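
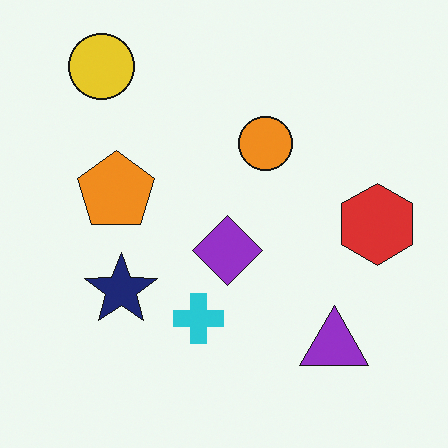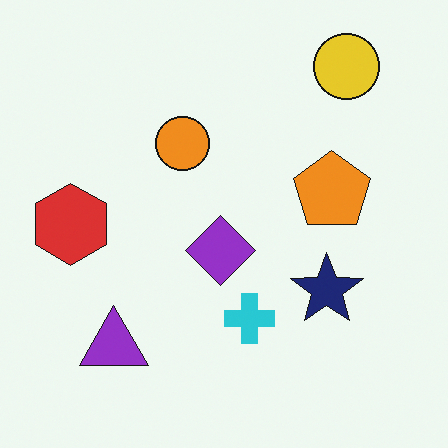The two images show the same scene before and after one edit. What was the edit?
The second image is the first flipped horizontally (left ↔ right).

The red hexagon is in the right of the first image and the left of the second — shapes on opposite sides of the vertical midline have swapped in a mirror flip.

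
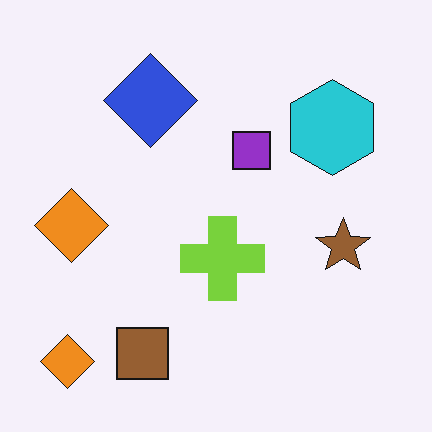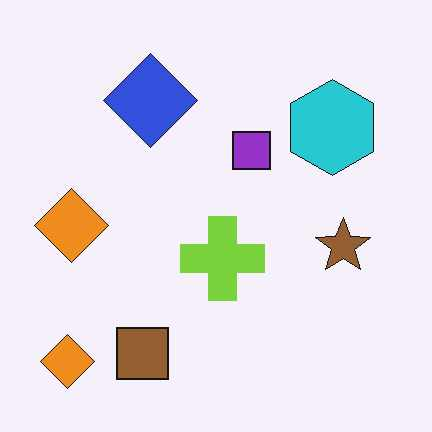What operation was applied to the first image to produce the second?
JPEG-compressed with visible artifacts.

Blocky 8×8 compression artifacts appear around shape edges and the flat background shows ringing — characteristic JPEG degradation.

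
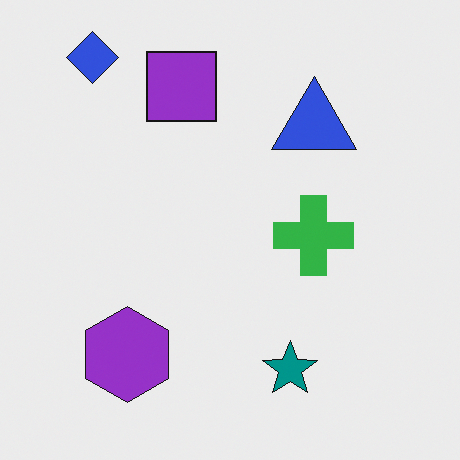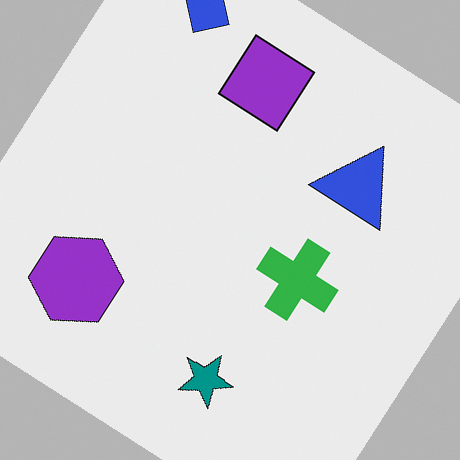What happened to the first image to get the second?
The second image is the first rotated clockwise by a large amount — several tens of degrees.

Every shape is tilted by the same angle and the image corners show triangular fill wedges — a whole-image rotation by a non-right angle.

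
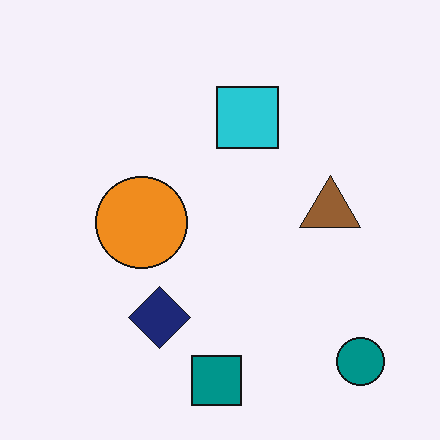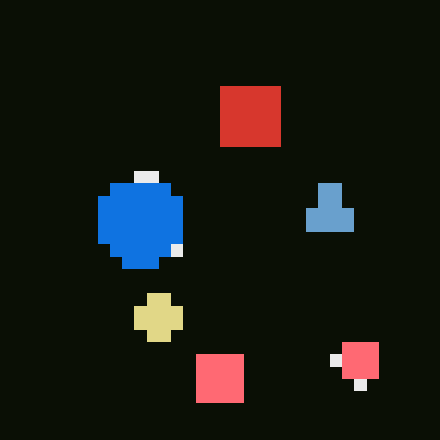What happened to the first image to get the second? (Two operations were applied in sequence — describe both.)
This is the original image coarsely pixelated, then color-inverted (negative).

Shapes are reduced to large square blocks; fine edges and outlines are lost — a downscale-then-upscale (mosaic) effect. The light background has become dark and every shape's color is its complement — a photographic negative.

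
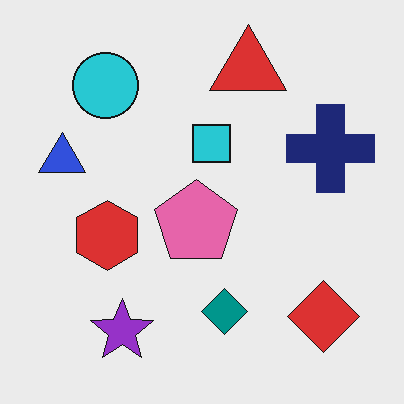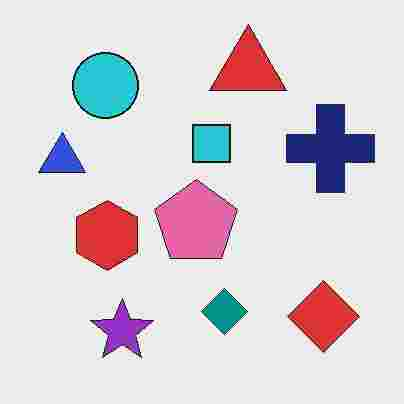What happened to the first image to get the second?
This is the original image degraded with heavy JPEG compression.

Blocky 8×8 compression artifacts appear around shape edges and the flat background shows ringing — characteristic JPEG degradation.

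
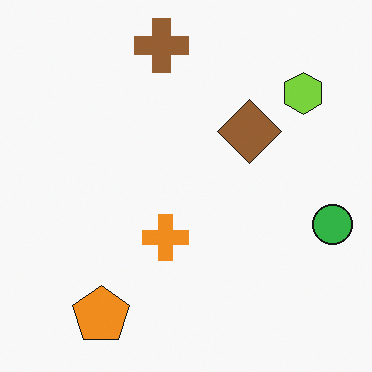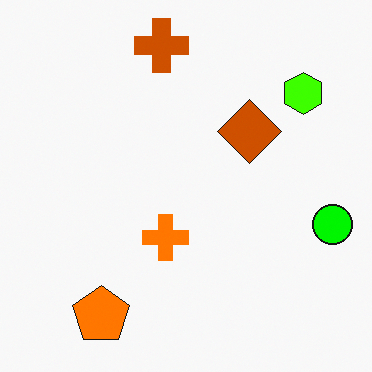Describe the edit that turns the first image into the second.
The second image is the first heavily oversaturated.

All colors are more vivid — a global saturation change.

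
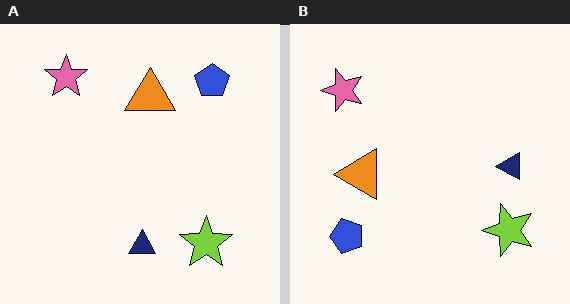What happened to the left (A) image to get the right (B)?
Transposed (reflected across the top-left ↔ bottom-right diagonal).

Shapes have swapped their row and column positions — what was in the top-right is now in the bottom-left — a diagonal reflection.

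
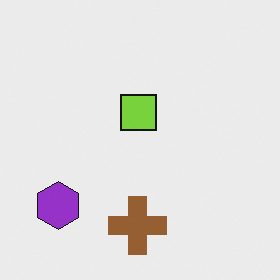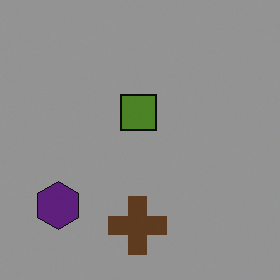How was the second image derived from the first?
It was noticeably darkened.

Every pixel — background and shapes alike — is uniformly darkened.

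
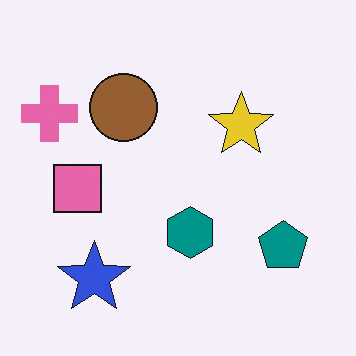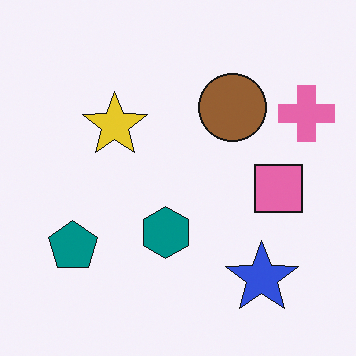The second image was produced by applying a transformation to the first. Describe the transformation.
It was flipped horizontally (left ↔ right).

The pink cross is in the top-left of the first image and the top-right of the second — shapes on opposite sides of the vertical midline have swapped in a mirror flip.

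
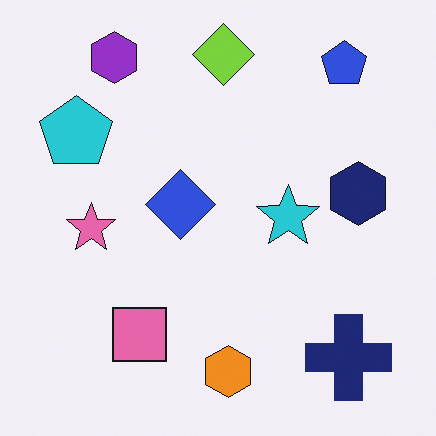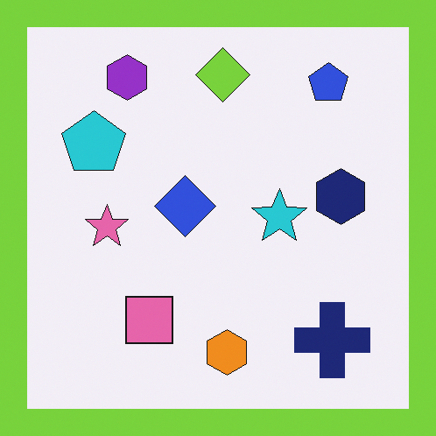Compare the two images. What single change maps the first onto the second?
The image was framed with a lime border.

A solid lime frame runs around the edge of the second image, with the content slightly shrunk inside it.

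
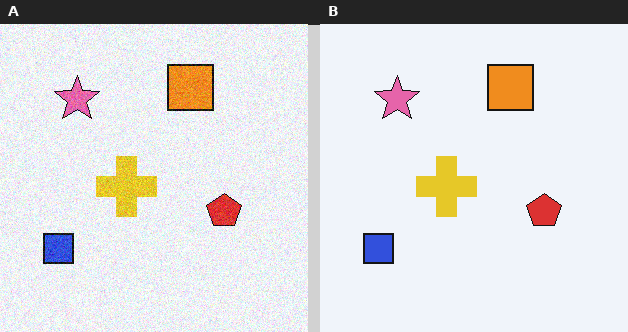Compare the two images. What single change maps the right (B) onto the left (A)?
The transformation is: degraded with visible gaussian noise.

Random speckle covers the whole image, including the flat background.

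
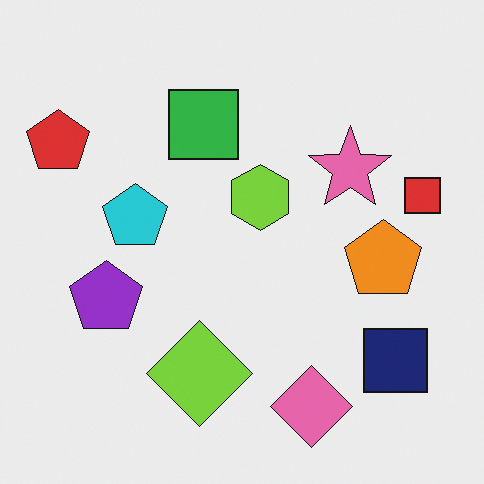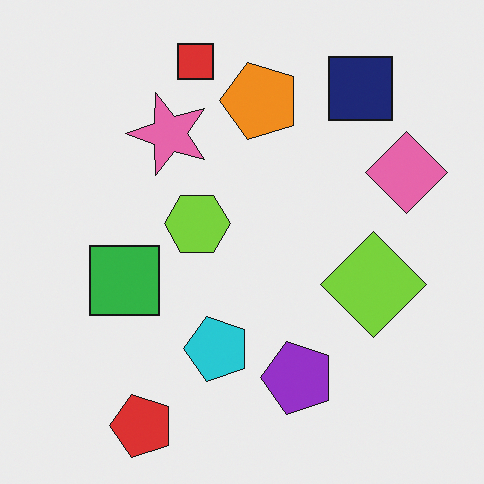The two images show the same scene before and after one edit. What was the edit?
It was rotated 90° counter-clockwise.

The red pentagon sits in the top-left of the first image and the bottom-left of the second — consistent with a whole-image 90° counter-clockwise rotation.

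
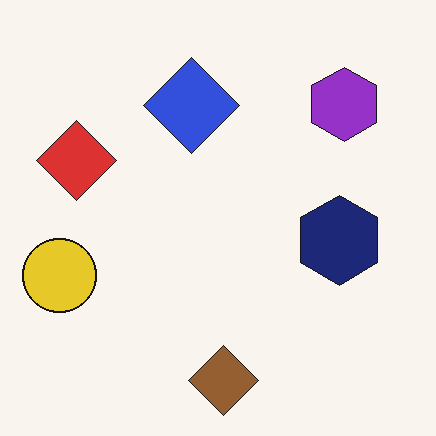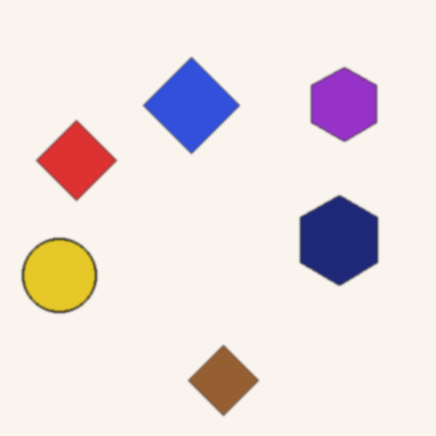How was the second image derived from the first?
The transformation is: lightly blurred.

Shape edges and outlines are uniformly softened across the whole image.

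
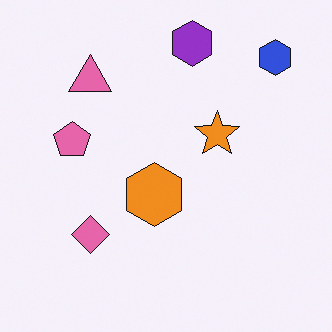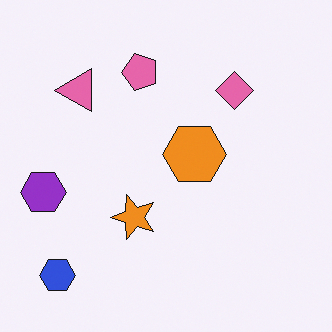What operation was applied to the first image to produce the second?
This is the original image transposed (reflected across the top-left ↔ bottom-right diagonal).

Shapes have swapped their row and column positions — what was in the top-right is now in the bottom-left — a diagonal reflection.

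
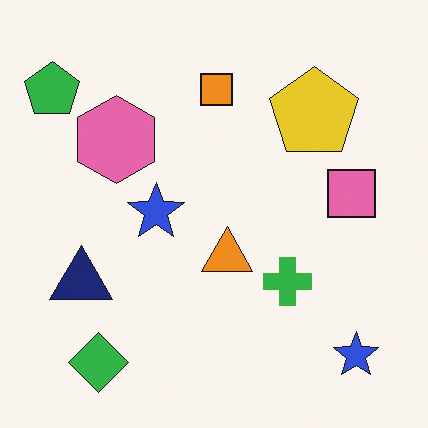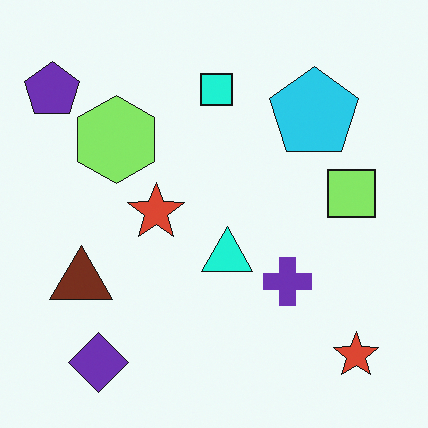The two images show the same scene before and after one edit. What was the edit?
The image was hue-shifted through roughly a third of the color wheel.

Every shape's color has rotated by the same amount around the hue wheel — a uniform hue shift.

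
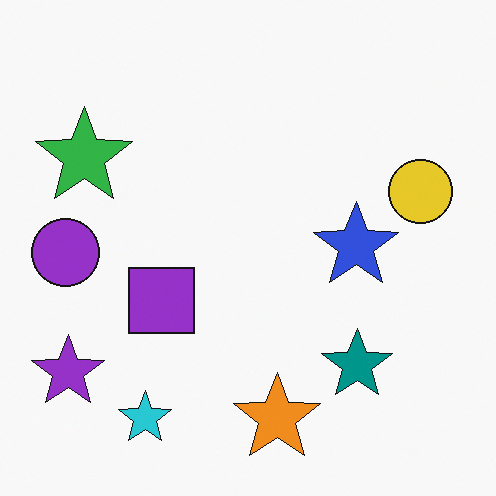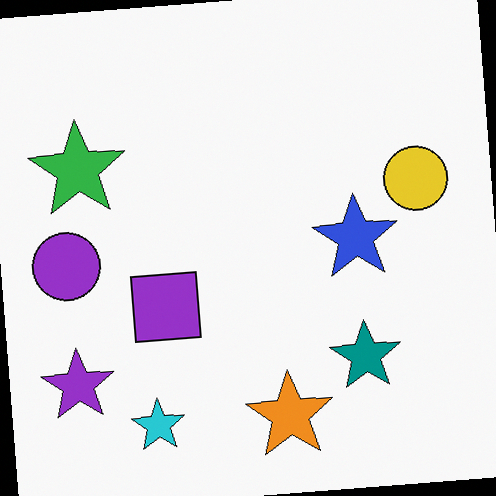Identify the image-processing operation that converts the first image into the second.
Rotated counter-clockwise by a slight angle.

Every shape is tilted by the same angle and the image corners show triangular fill wedges — a whole-image rotation by a non-right angle.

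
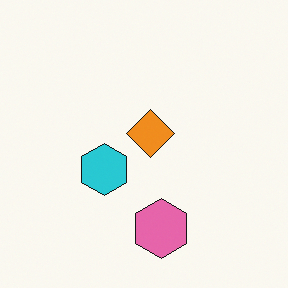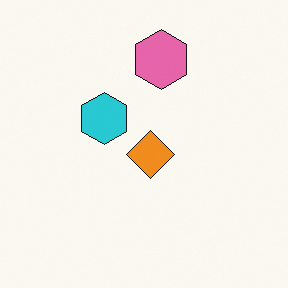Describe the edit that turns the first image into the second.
This is the original image flipped vertically (top ↔ bottom).

The pink hexagon is in the bottom of the first image and the top of the second — shapes on opposite sides of the horizontal midline have swapped in a mirror flip.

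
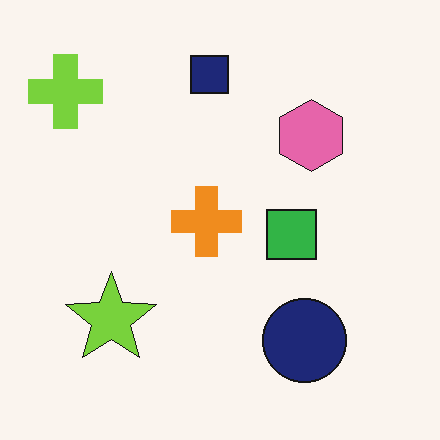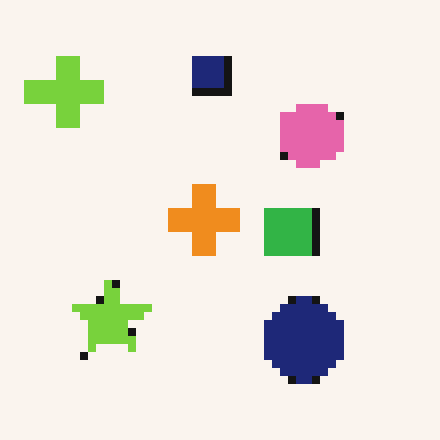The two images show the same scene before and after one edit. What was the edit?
The second image is the first moderately pixelated.

Shapes are reduced to large square blocks; fine edges and outlines are lost — a downscale-then-upscale (mosaic) effect.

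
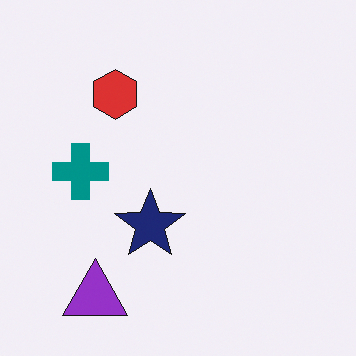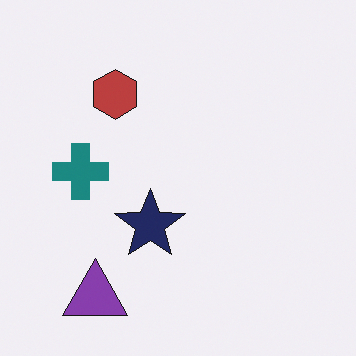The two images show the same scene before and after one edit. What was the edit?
Slightly desaturated.

All colors are more muted and greyish — a global saturation change.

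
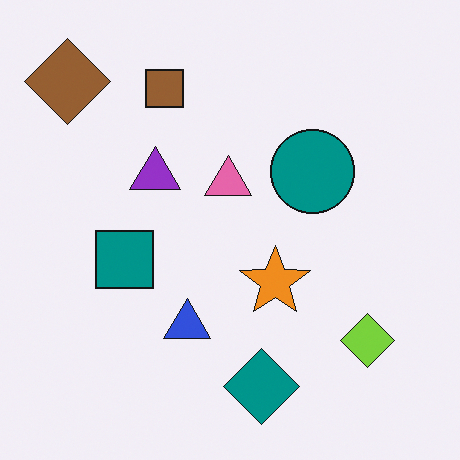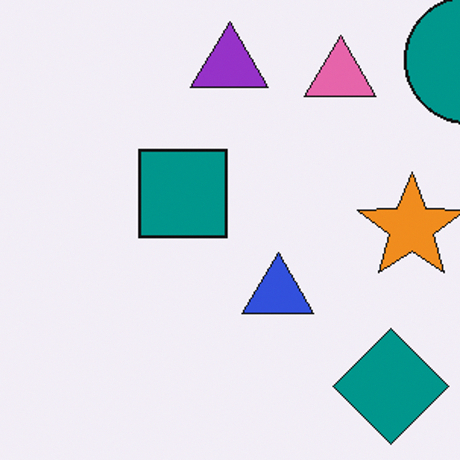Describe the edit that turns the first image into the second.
The image was cropped to a modestly smaller region and rescaled.

The visible shapes are larger and the field of view is narrower; shapes near the original edges may be partly or wholly outside the frame — a crop-and-rescale.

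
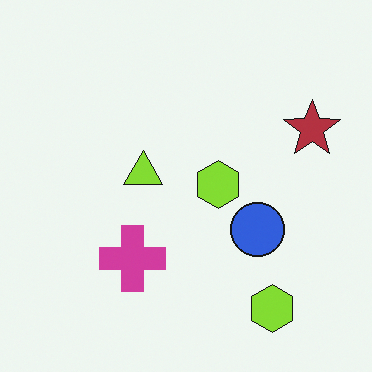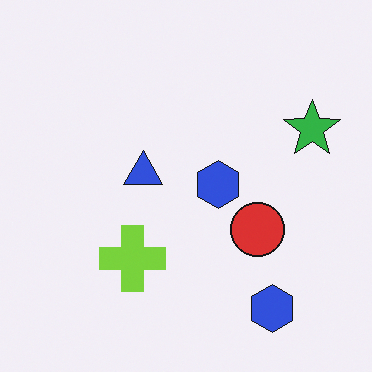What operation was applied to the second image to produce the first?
It was hue-shifted by a large amount.

Every shape's color has rotated by the same amount around the hue wheel — a uniform hue shift.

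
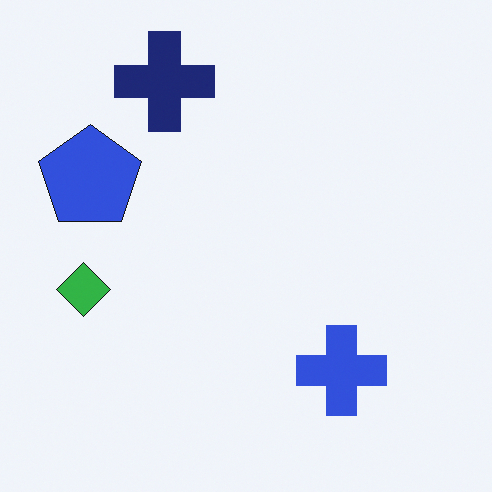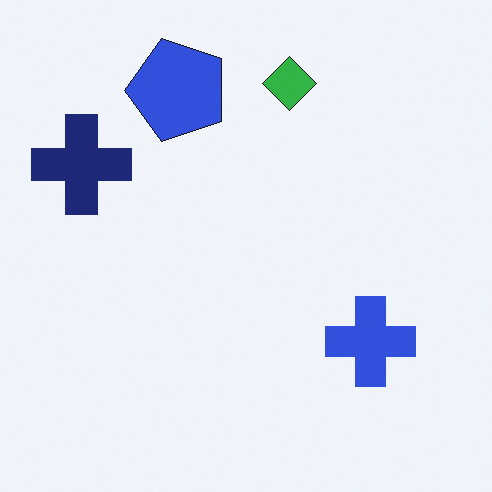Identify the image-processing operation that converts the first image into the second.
Transposed (reflected across the top-left ↔ bottom-right diagonal).

Shapes have swapped their row and column positions — what was in the top-right is now in the bottom-left — a diagonal reflection.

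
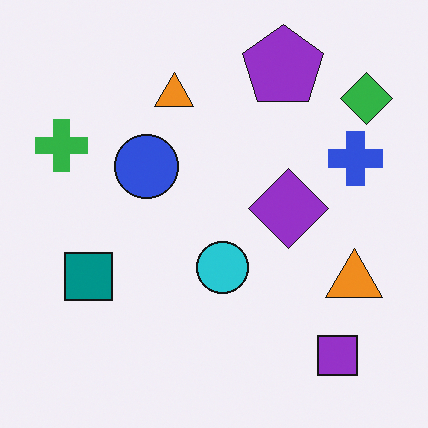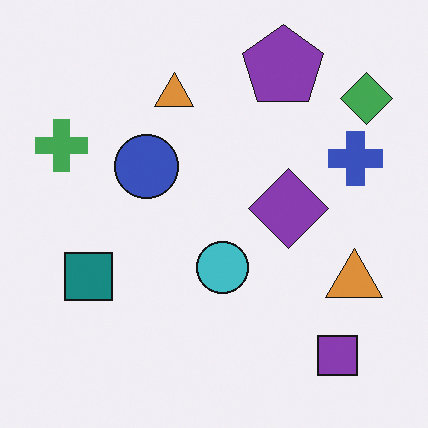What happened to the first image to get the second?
Slightly desaturated.

All colors are more muted and greyish — a global saturation change.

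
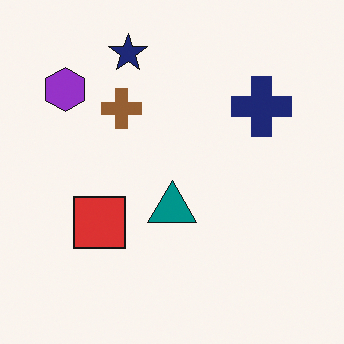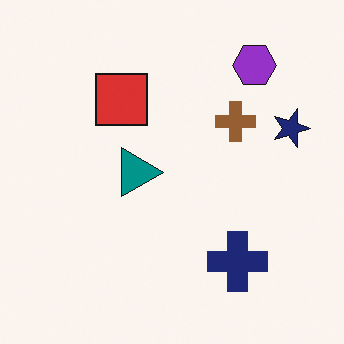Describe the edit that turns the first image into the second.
It was rotated 90° clockwise.

The purple hexagon sits in the top-left of the first image and the top-right of the second — consistent with a whole-image 90° clockwise rotation.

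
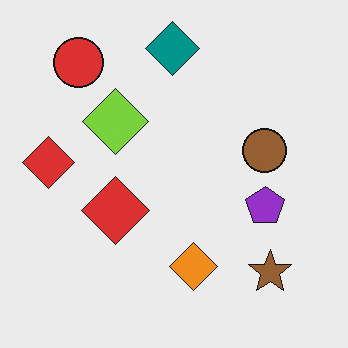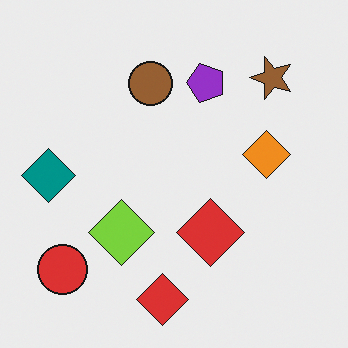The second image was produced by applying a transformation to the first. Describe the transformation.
The image was rotated 90° counter-clockwise.

The red circle sits in the top-left of the first image and the bottom-left of the second — consistent with a whole-image 90° counter-clockwise rotation.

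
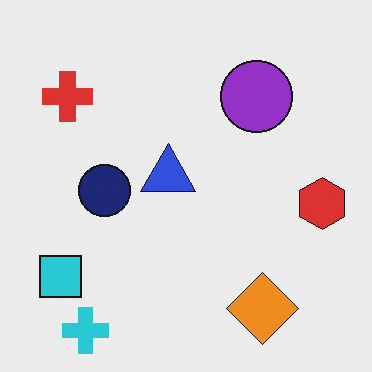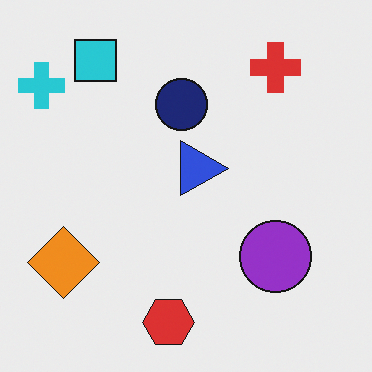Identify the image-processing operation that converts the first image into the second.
The second image is the first rotated 90° clockwise.

The cyan cross sits in the bottom-left of the first image and the top-left of the second — consistent with a whole-image 90° clockwise rotation.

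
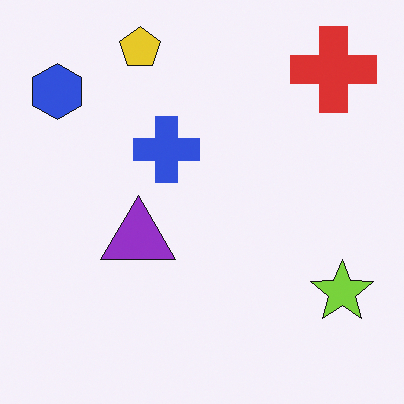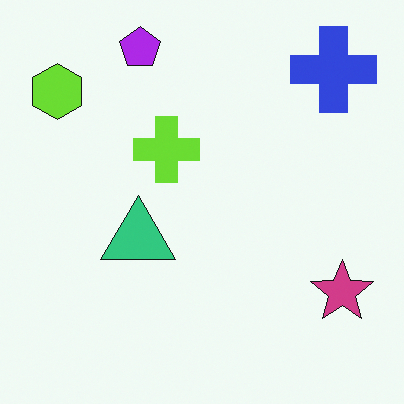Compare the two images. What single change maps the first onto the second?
Hue-shifted by a large amount.

Every shape's color has rotated by the same amount around the hue wheel — a uniform hue shift.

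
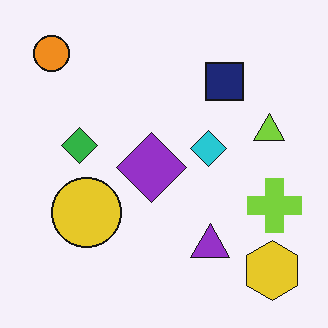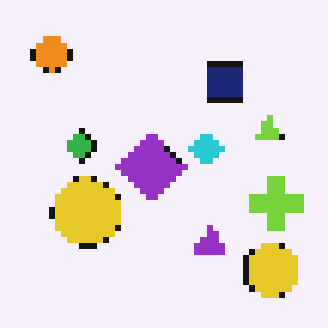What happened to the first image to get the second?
The second image is the first pixelated into visible square blocks.

Shapes are reduced to large square blocks; fine edges and outlines are lost — a downscale-then-upscale (mosaic) effect.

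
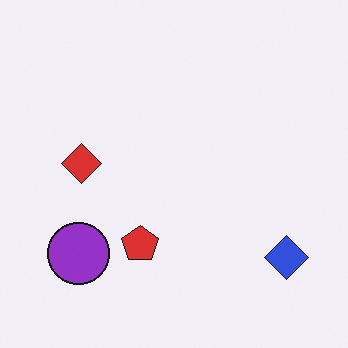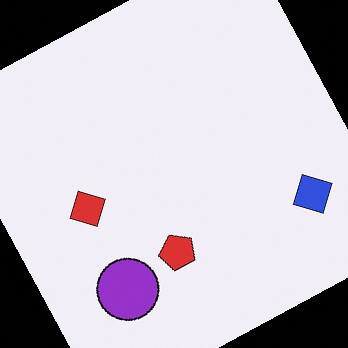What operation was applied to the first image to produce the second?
The transformation is: rotated counter-clockwise by a moderate amount.

Every shape is tilted by the same angle and the image corners show triangular fill wedges — a whole-image rotation by a non-right angle.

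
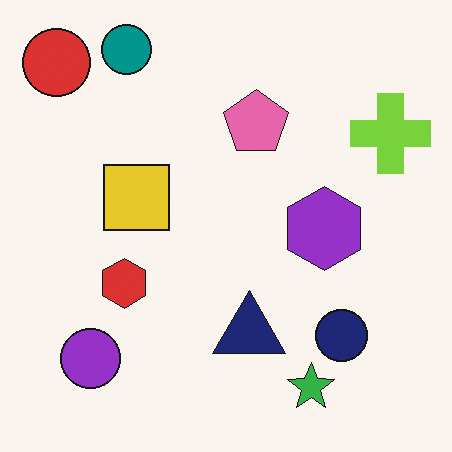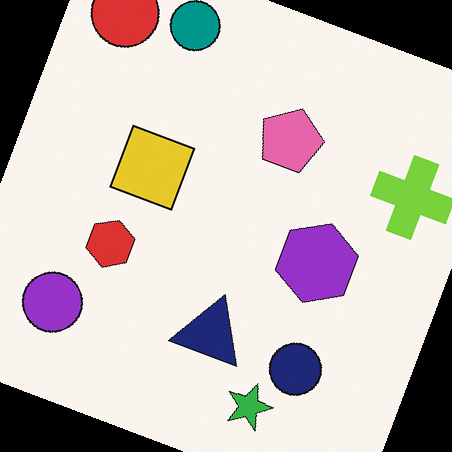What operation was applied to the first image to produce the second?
Rotated clockwise by a moderate amount.

Every shape is tilted by the same angle and the image corners show triangular fill wedges — a whole-image rotation by a non-right angle.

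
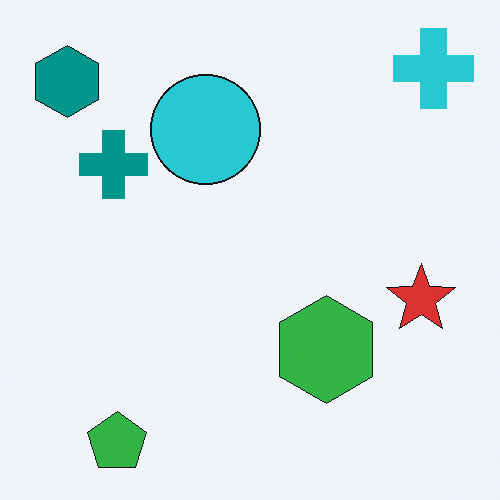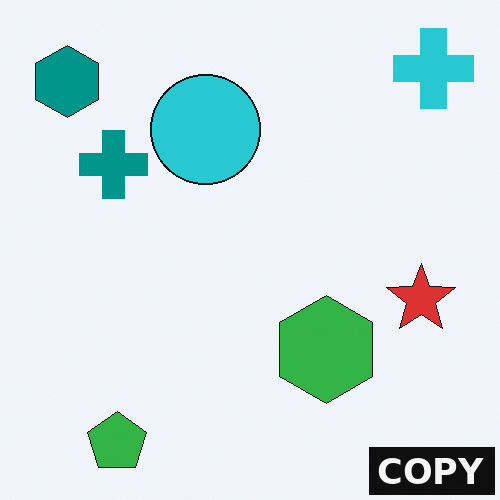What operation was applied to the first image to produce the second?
The transformation is: watermarked with the text "COPY" in the lower-right corner.

A dark label reading "COPY" appears in the lower-right corner.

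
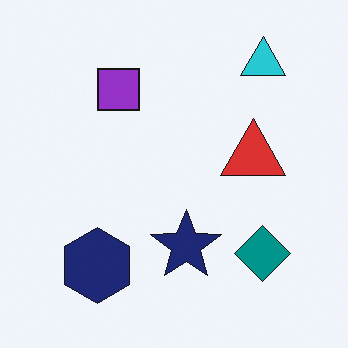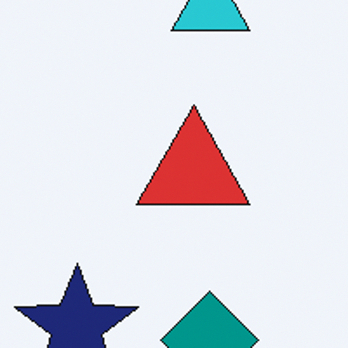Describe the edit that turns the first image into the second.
The second image is the first cropped to a noticeably smaller region and rescaled.

The visible shapes are larger and the field of view is narrower; shapes near the original edges may be partly or wholly outside the frame — a crop-and-rescale.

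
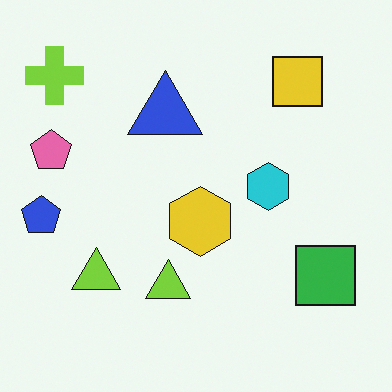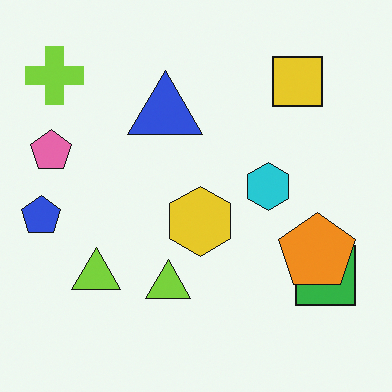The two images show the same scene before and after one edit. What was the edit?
The image was overlaid with an additional orange pentagon.

An orange pentagon appears in the second image that is absent from the first.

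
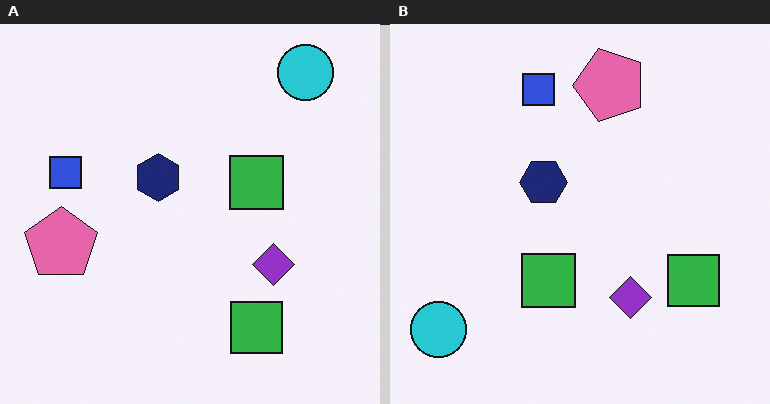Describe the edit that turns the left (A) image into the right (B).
The transformation is: transposed (reflected across the top-left ↔ bottom-right diagonal).

Shapes have swapped their row and column positions — what was in the top-right is now in the bottom-left — a diagonal reflection.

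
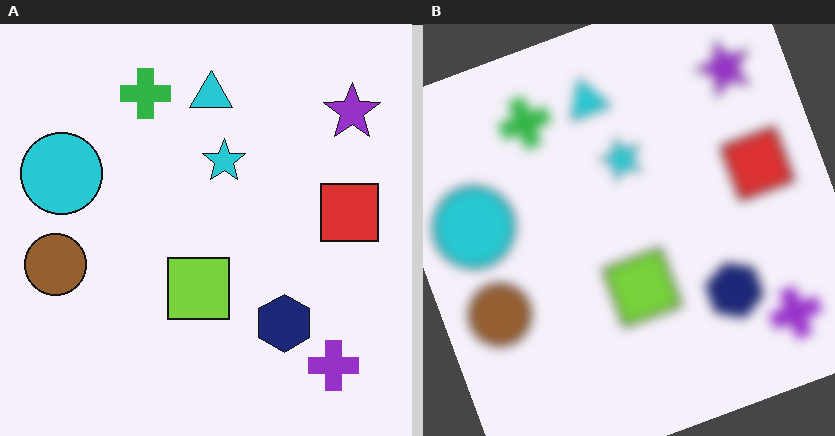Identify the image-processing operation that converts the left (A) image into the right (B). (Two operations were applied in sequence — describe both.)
Heavily blurred, then rotated counter-clockwise by a moderate amount.

Shape edges and outlines are uniformly softened across the whole image. Every shape is tilted by the same angle and the image corners show triangular fill wedges — a whole-image rotation by a non-right angle.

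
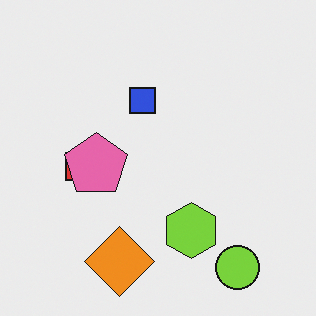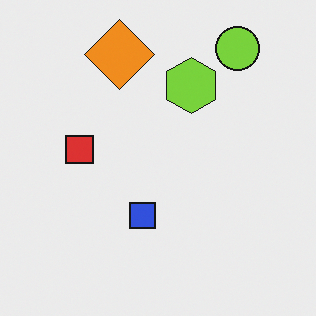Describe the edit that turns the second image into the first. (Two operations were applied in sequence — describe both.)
The transformation is: flipped vertically (top ↔ bottom), then overlaid with an additional pink pentagon.

The lime circle is in the top-right of the second image and the bottom-right of the first — shapes on opposite sides of the horizontal midline have swapped in a mirror flip. A pink pentagon appears in the first image that is absent from the second.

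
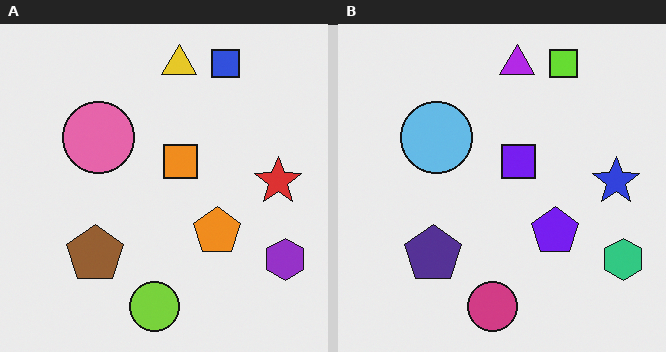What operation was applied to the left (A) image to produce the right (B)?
The transformation is: hue-shifted through roughly half the color wheel.

Every shape's color has rotated by the same amount around the hue wheel — a uniform hue shift.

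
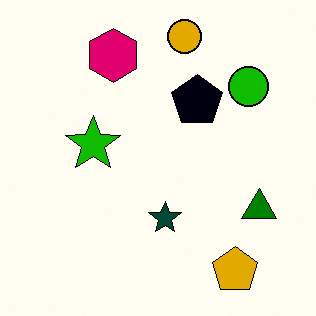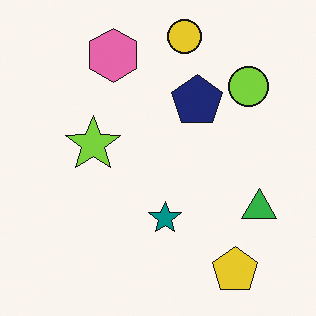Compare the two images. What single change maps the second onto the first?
Boosted in contrast.

Tones are pushed away from mid-grey across the whole image — a global contrast change.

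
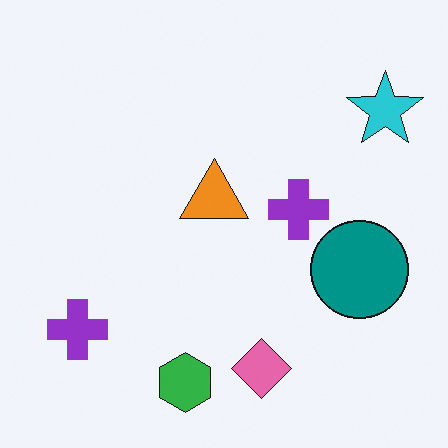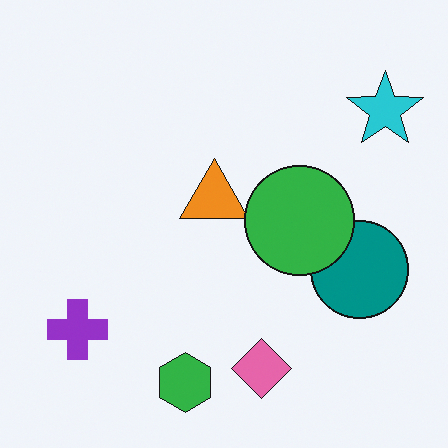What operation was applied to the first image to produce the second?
This is the original image overlaid with an additional green circle.

A green circle appears in the second image that is absent from the first.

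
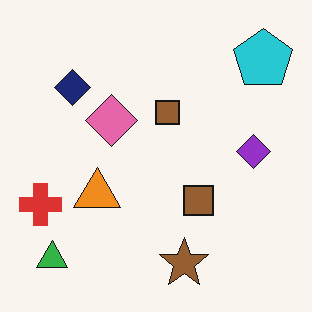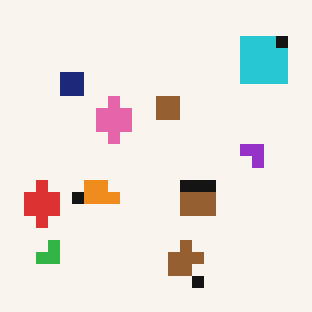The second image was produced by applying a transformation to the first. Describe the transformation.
It was heavily pixelated into large blocks.

Shapes are reduced to large square blocks; fine edges and outlines are lost — a downscale-then-upscale (mosaic) effect.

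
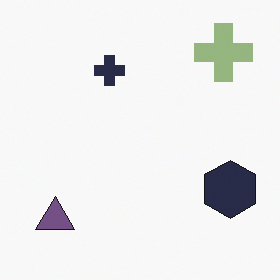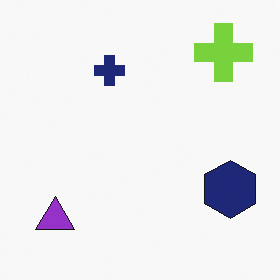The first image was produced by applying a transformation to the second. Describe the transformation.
The transformation is: heavily desaturated.

All colors are more muted and greyish — a global saturation change.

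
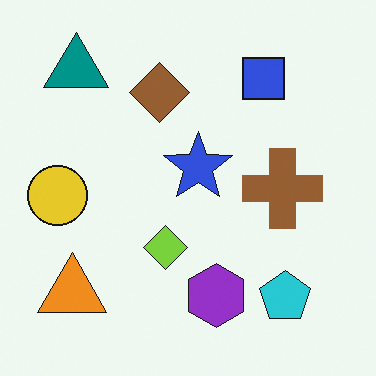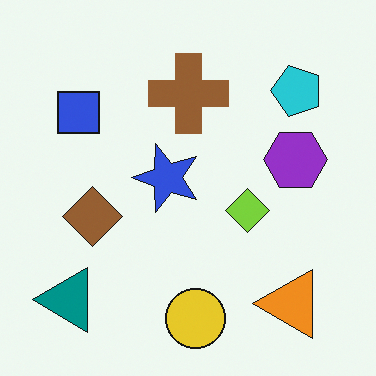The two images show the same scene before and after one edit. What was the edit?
The image was rotated 90° counter-clockwise.

The teal triangle sits in the top-left of the first image and the bottom-left of the second — consistent with a whole-image 90° counter-clockwise rotation.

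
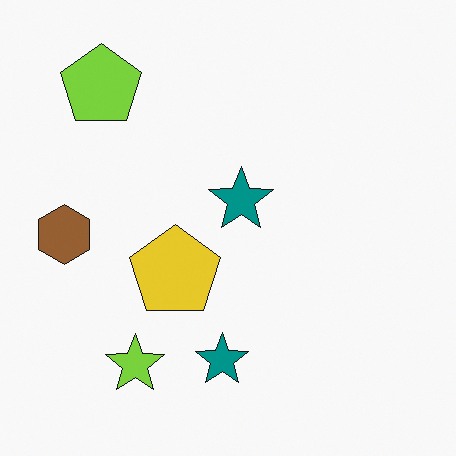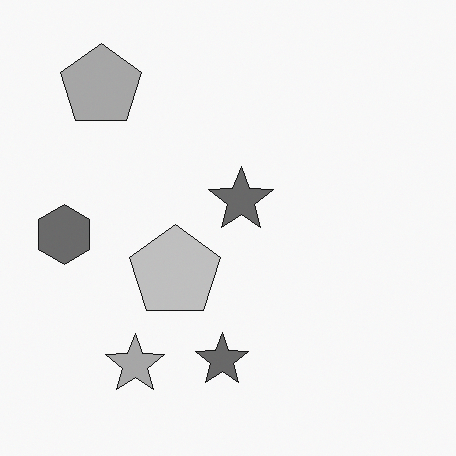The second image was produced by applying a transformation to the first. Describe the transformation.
This is the original image converted to grayscale.

All color is removed — every shape is now a shade of grey.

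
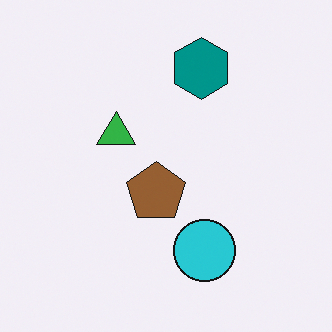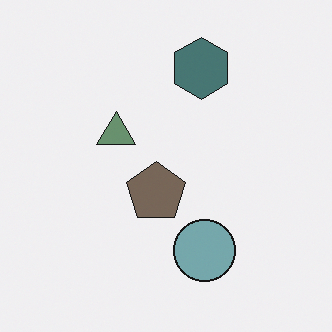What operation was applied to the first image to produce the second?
Made much more muted (saturation change).

All colors are more muted and greyish — a global saturation change.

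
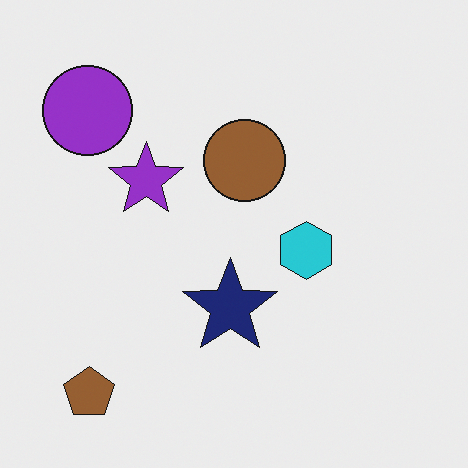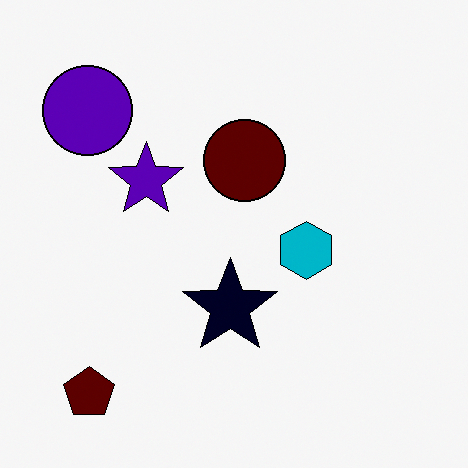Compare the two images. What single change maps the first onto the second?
The transformation is: given much higher contrast.

Tones are pushed away from mid-grey across the whole image — a global contrast change.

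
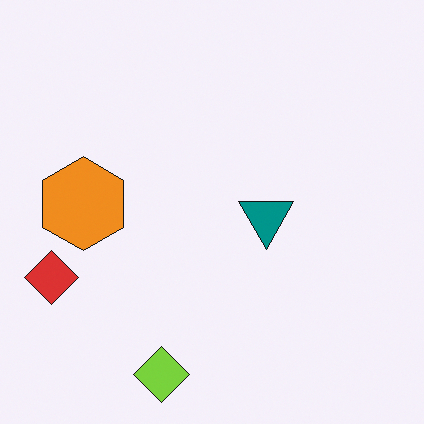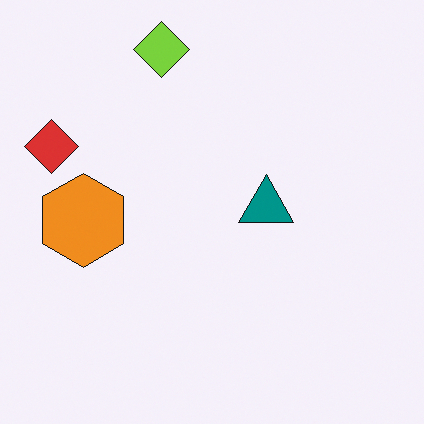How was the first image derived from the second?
The image was flipped vertically (top ↔ bottom).

The lime diamond is in the top of the second image and the bottom of the first — shapes on opposite sides of the horizontal midline have swapped in a mirror flip.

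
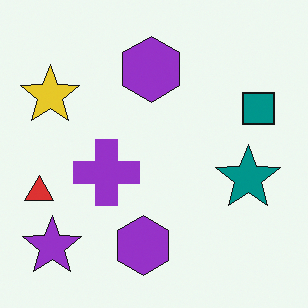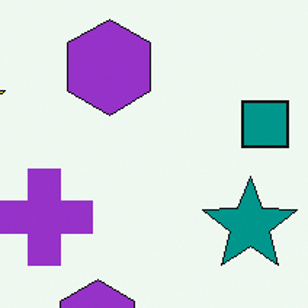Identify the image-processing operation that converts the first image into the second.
The image was cropped to a modestly smaller region and rescaled.

The visible shapes are larger and the field of view is narrower; shapes near the original edges may be partly or wholly outside the frame — a crop-and-rescale.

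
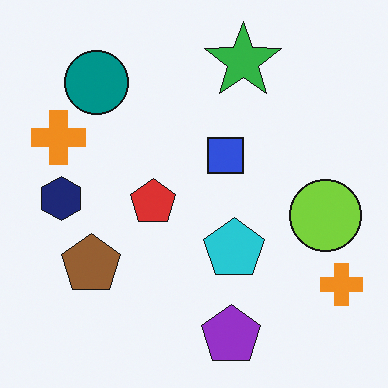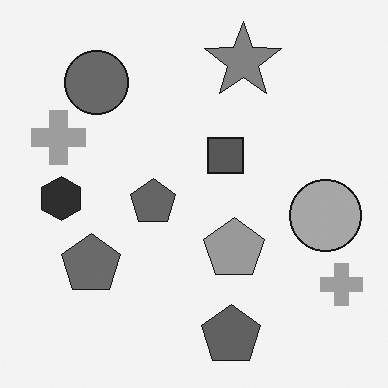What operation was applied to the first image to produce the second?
Converted to grayscale.

All color is removed — every shape is now a shade of grey.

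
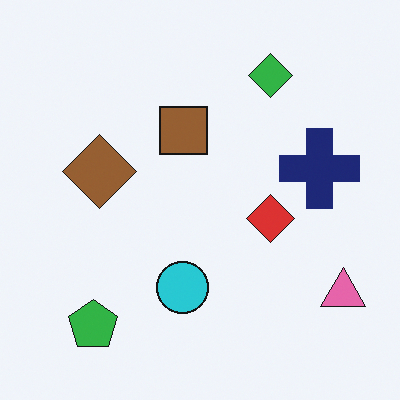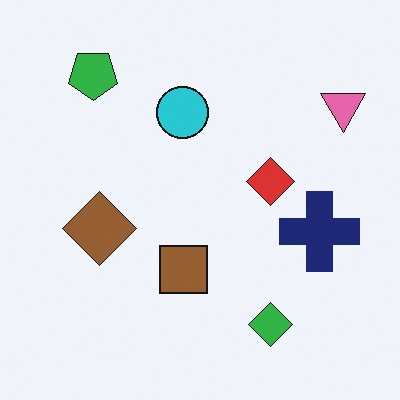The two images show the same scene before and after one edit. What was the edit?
Flipped vertically (top ↔ bottom).

The green pentagon is in the bottom-left of the first image and the top-left of the second — shapes on opposite sides of the horizontal midline have swapped in a mirror flip.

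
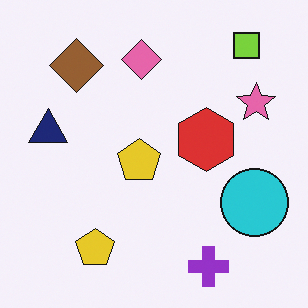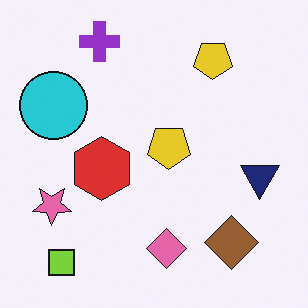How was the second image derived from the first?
It was rotated 180°.

The lime square sits in the top-right of the first image and the bottom-left of the second — consistent with a whole-image 180° rotation.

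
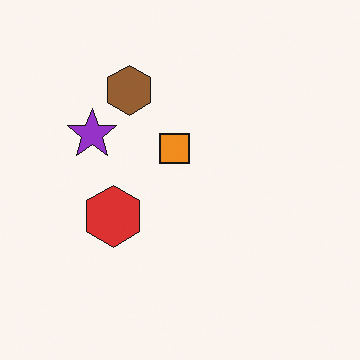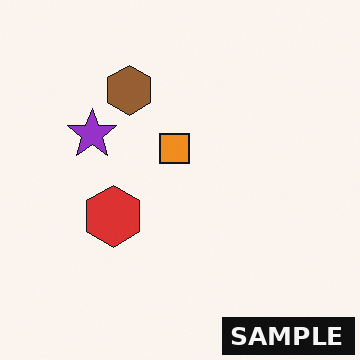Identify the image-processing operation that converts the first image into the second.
The second image is the first watermarked with the text "SAMPLE" in the lower-right corner.

A dark label reading "SAMPLE" appears in the lower-right corner.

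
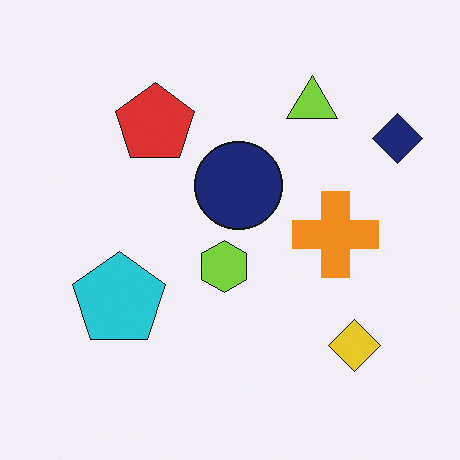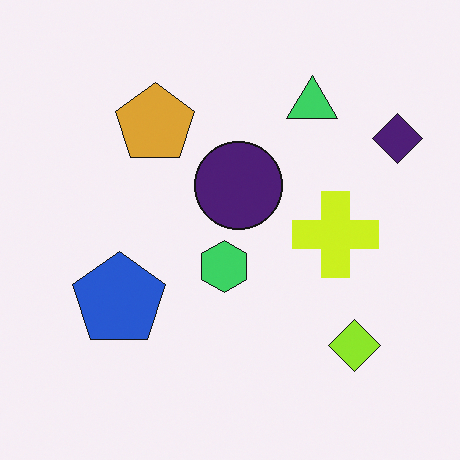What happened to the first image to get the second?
Hue-shifted slightly.

Every shape's color has rotated by the same amount around the hue wheel — a uniform hue shift.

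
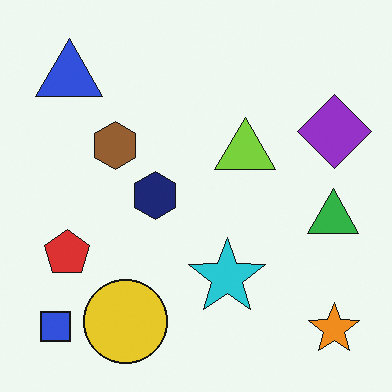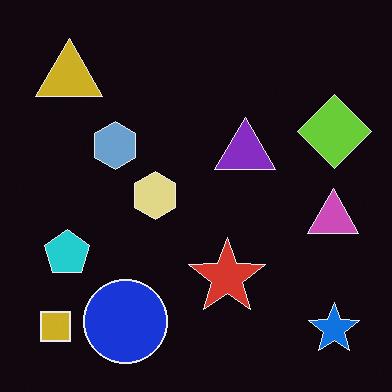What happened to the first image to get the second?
The second image is the first color-inverted (negative).

The light background has become dark and every shape's color is its complement — a photographic negative.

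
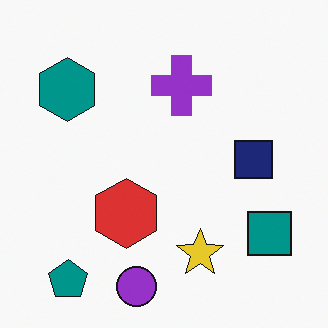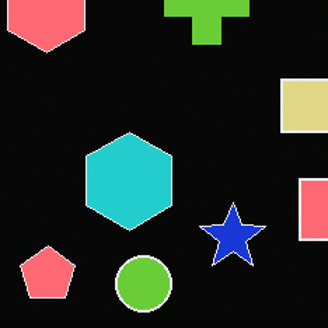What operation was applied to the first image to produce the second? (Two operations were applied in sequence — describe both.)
The second image is the first cropped to a modestly smaller region and rescaled, then color-inverted (negative).

The visible shapes are larger and the field of view is narrower; shapes near the original edges may be partly or wholly outside the frame — a crop-and-rescale. The light background has become dark and every shape's color is its complement — a photographic negative.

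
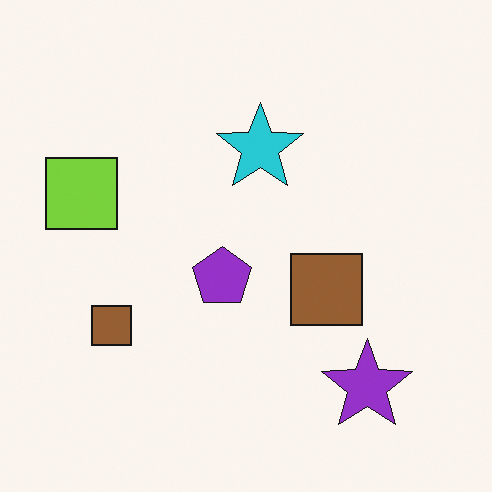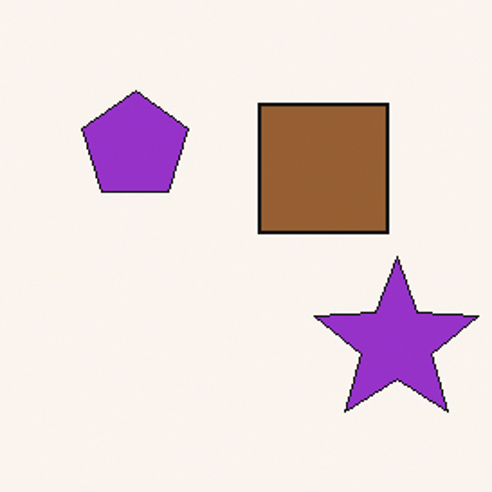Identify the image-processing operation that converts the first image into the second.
This is the original image cropped tightly and scaled back up.

The visible shapes are larger and the field of view is narrower; shapes near the original edges may be partly or wholly outside the frame — a crop-and-rescale.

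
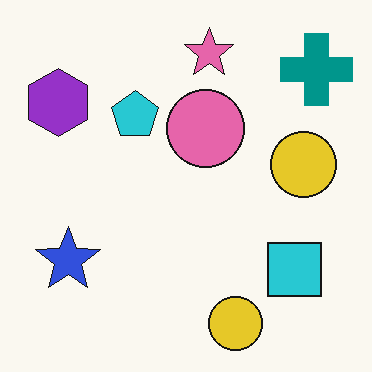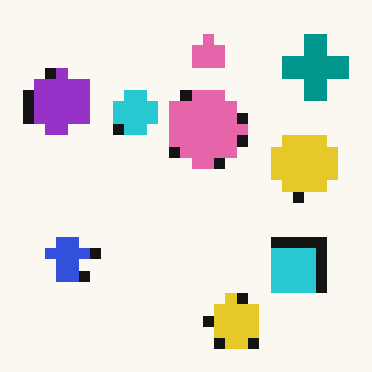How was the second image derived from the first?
Heavily pixelated into large blocks.

Shapes are reduced to large square blocks; fine edges and outlines are lost — a downscale-then-upscale (mosaic) effect.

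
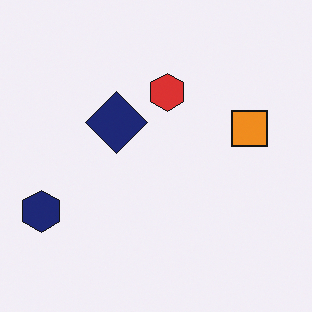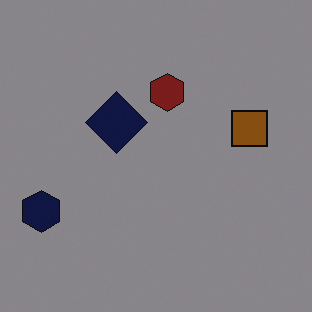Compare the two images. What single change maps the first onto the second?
The second image is the first substantially darkened.

Every pixel — background and shapes alike — is uniformly darkened.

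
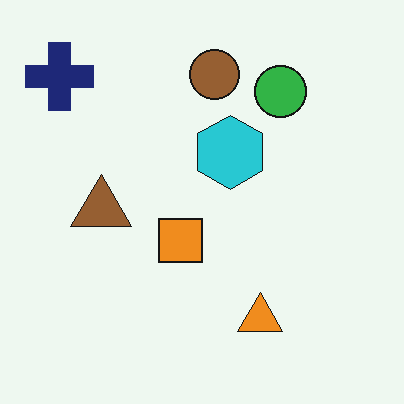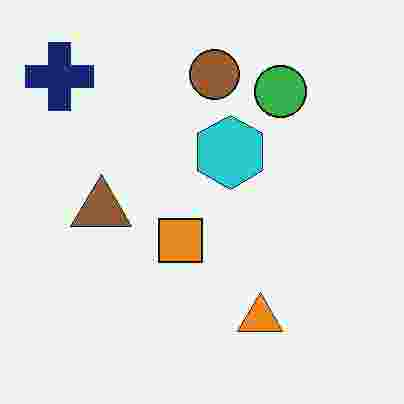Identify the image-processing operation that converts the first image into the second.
The image was degraded with heavy JPEG compression.

Blocky 8×8 compression artifacts appear around shape edges and the flat background shows ringing — characteristic JPEG degradation.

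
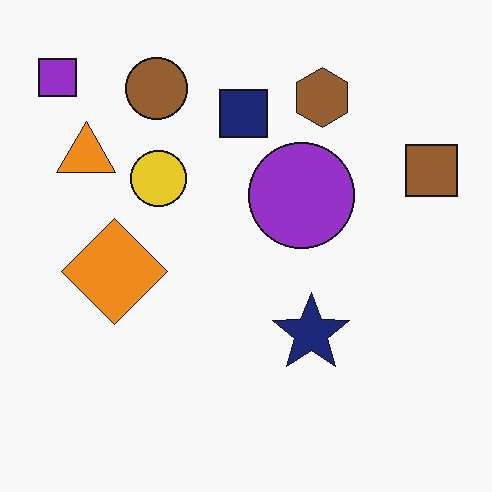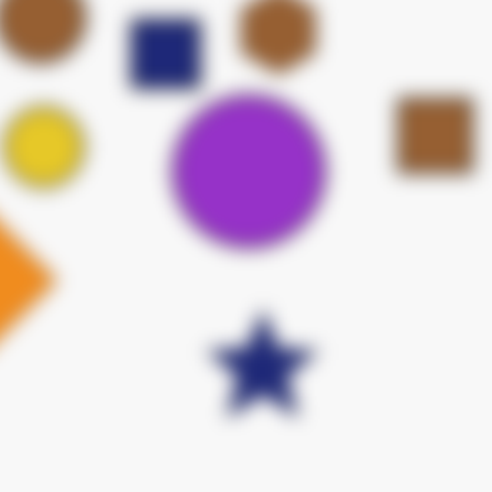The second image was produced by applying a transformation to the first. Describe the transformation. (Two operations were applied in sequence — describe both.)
The transformation is: heavily blurred, then cropped slightly and scaled back up.

Shape edges and outlines are uniformly softened across the whole image. The visible shapes are larger and the field of view is narrower; shapes near the original edges may be partly or wholly outside the frame — a crop-and-rescale.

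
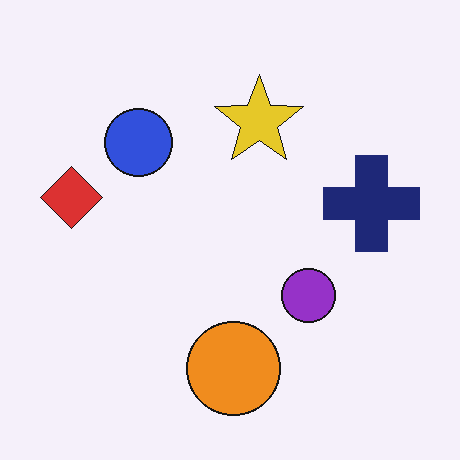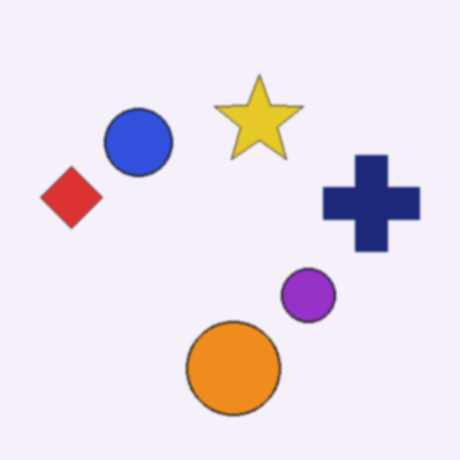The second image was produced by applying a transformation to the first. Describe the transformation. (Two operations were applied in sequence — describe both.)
The second image is the first slightly softened, then given moderate JPEG compression.

Shape edges and outlines are uniformly softened across the whole image. Blocky 8×8 compression artifacts appear around shape edges and the flat background shows ringing — characteristic JPEG degradation.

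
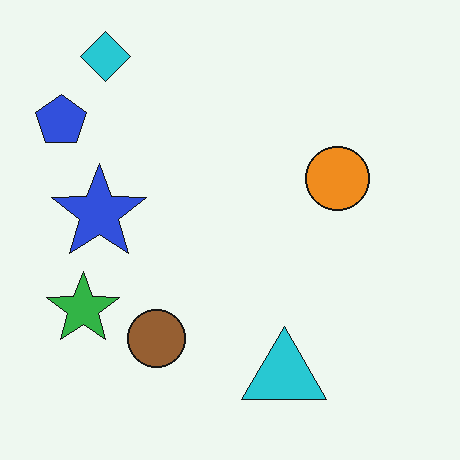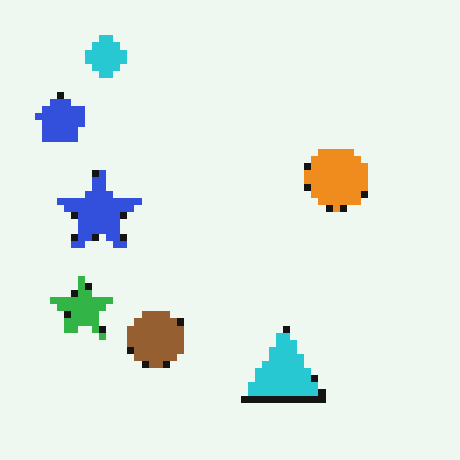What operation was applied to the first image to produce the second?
The image was pixelated into visible square blocks.

Shapes are reduced to large square blocks; fine edges and outlines are lost — a downscale-then-upscale (mosaic) effect.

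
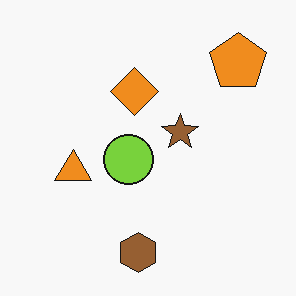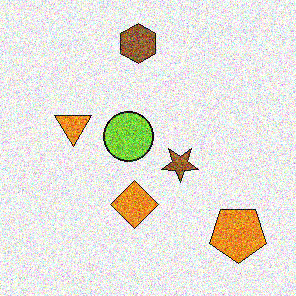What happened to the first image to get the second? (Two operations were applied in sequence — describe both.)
The second image is the first degraded with a thick layer of grain, then flipped vertically (top ↔ bottom).

Random speckle covers the whole image, including the flat background. The brown hexagon is in the bottom of the first image and the top of the second — shapes on opposite sides of the horizontal midline have swapped in a mirror flip.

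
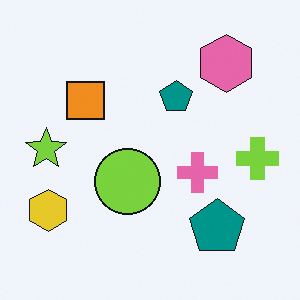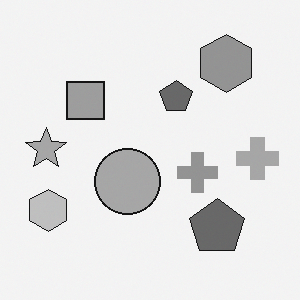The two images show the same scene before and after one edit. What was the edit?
This is the original image converted to grayscale.

All color is removed — every shape is now a shade of grey.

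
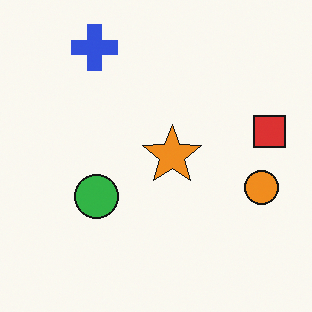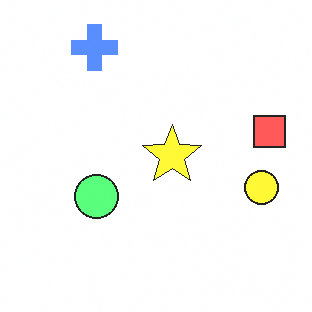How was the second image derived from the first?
Brightened a lot.

Every pixel — background and shapes alike — is uniformly brightened.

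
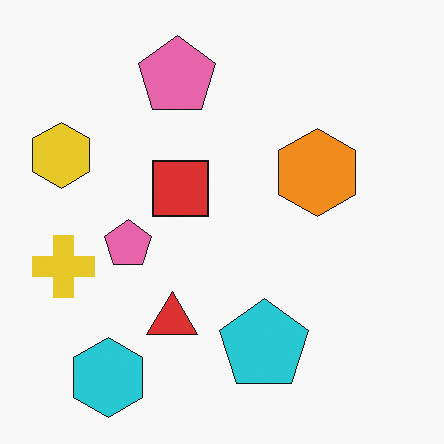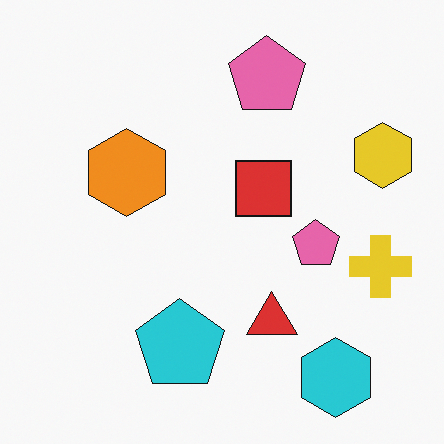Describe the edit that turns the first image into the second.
The second image is the first flipped horizontally (left ↔ right).

The yellow hexagon is in the left of the first image and the right of the second — shapes on opposite sides of the vertical midline have swapped in a mirror flip.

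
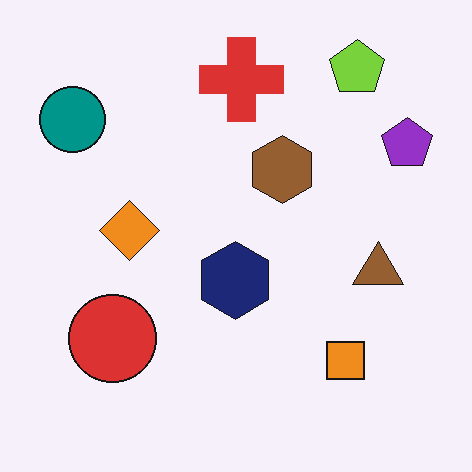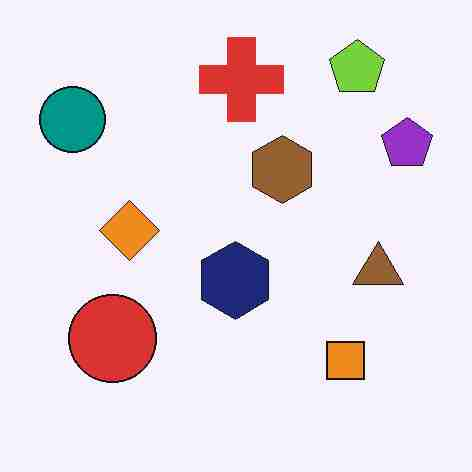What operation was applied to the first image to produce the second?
The second image is the first degraded with heavy JPEG compression.

Blocky 8×8 compression artifacts appear around shape edges and the flat background shows ringing — characteristic JPEG degradation.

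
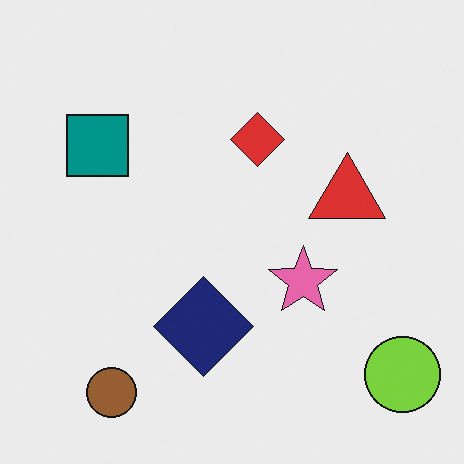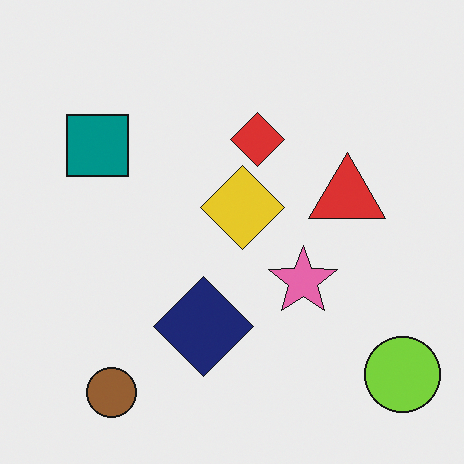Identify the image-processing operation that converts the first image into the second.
The image was overlaid with an additional yellow diamond.

A yellow diamond appears in the second image that is absent from the first.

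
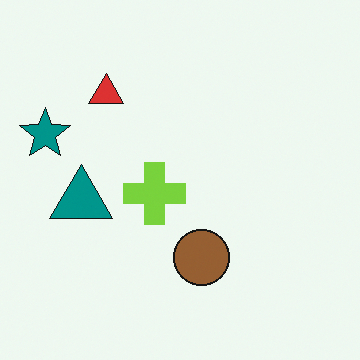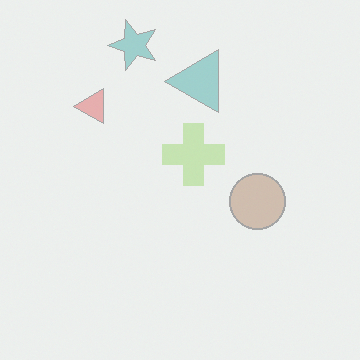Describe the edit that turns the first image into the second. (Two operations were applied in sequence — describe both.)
The second image is the first given much lower contrast, then transposed (reflected across the top-left ↔ bottom-right diagonal).

Tones are pushed toward mid-grey across the whole image — a global contrast change. Shapes have swapped their row and column positions — what was in the top-right is now in the bottom-left — a diagonal reflection.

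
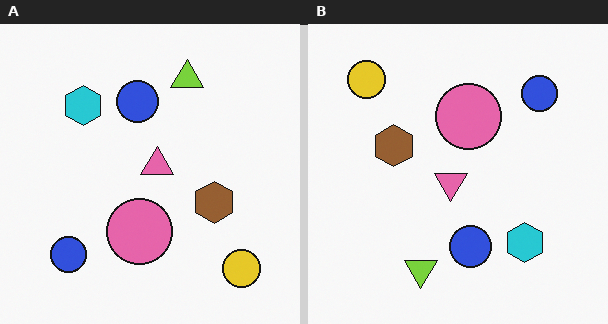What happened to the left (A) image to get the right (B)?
It was rotated 180°.

The yellow circle sits in the bottom-right of the left (A) image and the top-left of the right (B) — consistent with a whole-image 180° rotation.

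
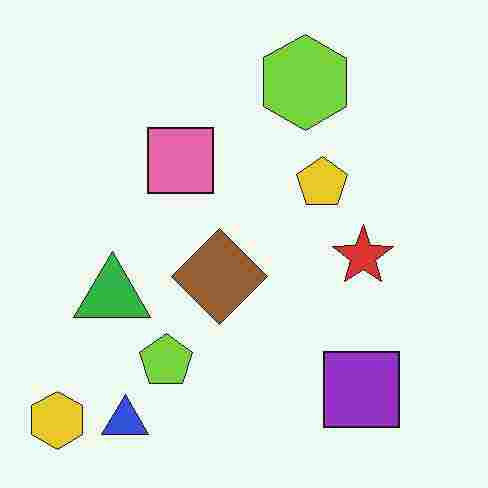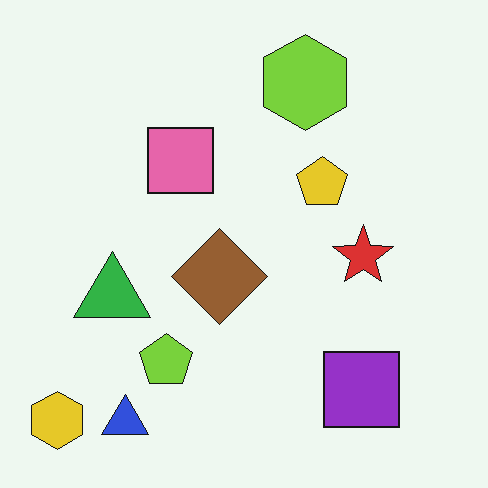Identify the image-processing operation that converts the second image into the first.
The image was heavily JPEG-compressed with obvious blocking artifacts.

Blocky 8×8 compression artifacts appear around shape edges and the flat background shows ringing — characteristic JPEG degradation.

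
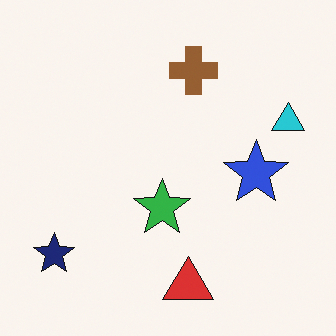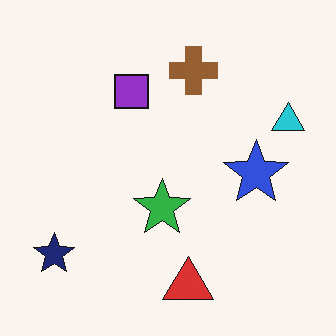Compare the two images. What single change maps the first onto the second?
This is the original image overlaid with an additional purple square.

A purple square appears in the second image that is absent from the first.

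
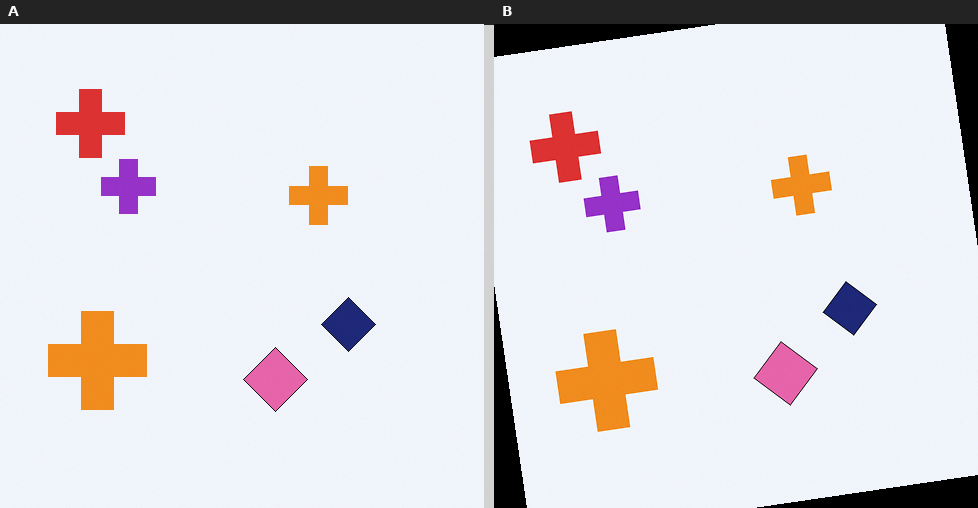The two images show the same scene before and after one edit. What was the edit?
The image was rotated counter-clockwise by a few degrees.

Every shape is tilted by the same angle and the image corners show triangular fill wedges — a whole-image rotation by a non-right angle.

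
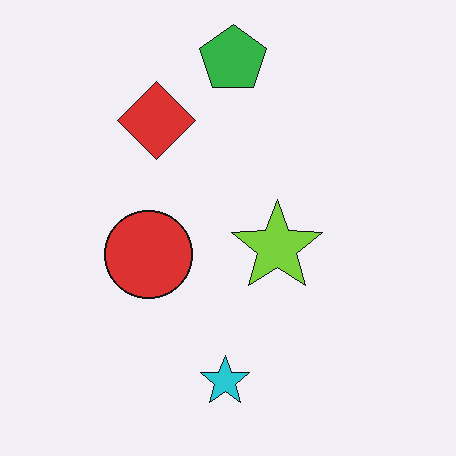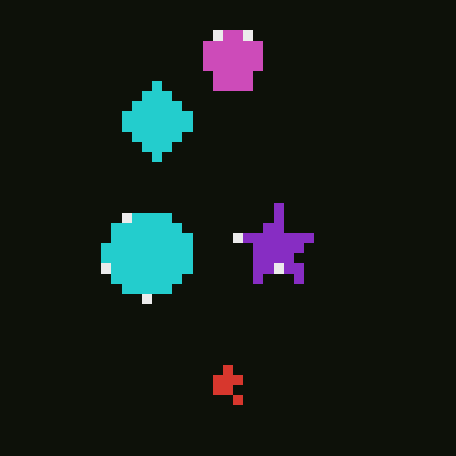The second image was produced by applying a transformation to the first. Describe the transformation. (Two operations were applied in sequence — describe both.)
The transformation is: color-inverted (negative), then heavily pixelated into large blocks.

The light background has become dark and every shape's color is its complement — a photographic negative. Shapes are reduced to large square blocks; fine edges and outlines are lost — a downscale-then-upscale (mosaic) effect.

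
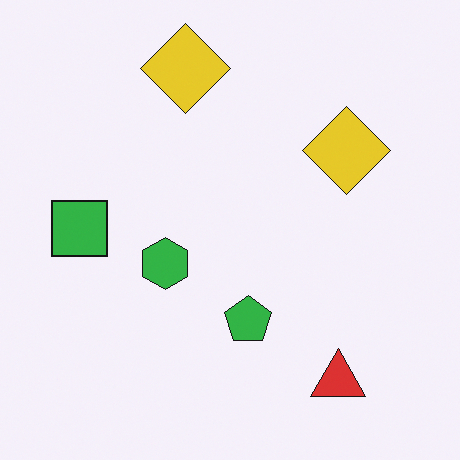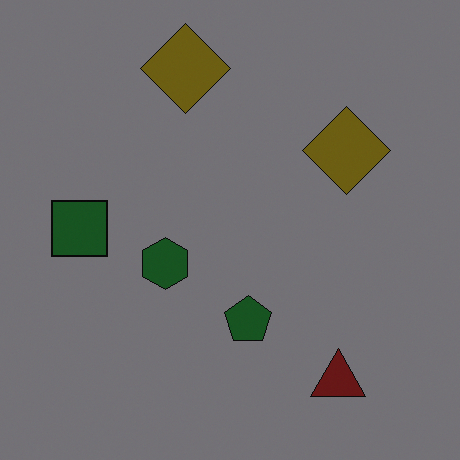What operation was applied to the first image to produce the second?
It was noticeably darkened.

Every pixel — background and shapes alike — is uniformly darkened.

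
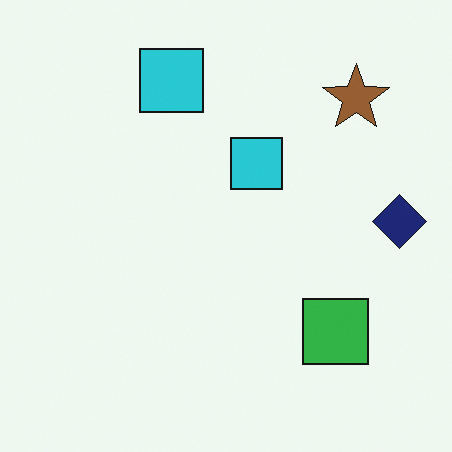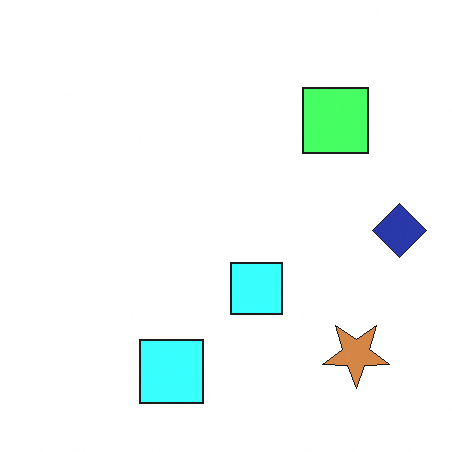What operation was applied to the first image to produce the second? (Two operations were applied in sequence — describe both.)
This is the original image flipped vertically (top ↔ bottom), then brightened a lot.

The brown star is in the top-right of the first image and the bottom-right of the second — shapes on opposite sides of the horizontal midline have swapped in a mirror flip. Every pixel — background and shapes alike — is uniformly brightened.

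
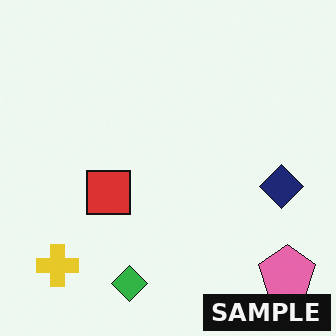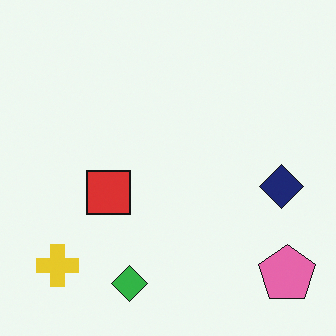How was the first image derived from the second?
The image was watermarked with the text "SAMPLE" in the lower-right corner.

A dark label reading "SAMPLE" appears in the lower-right corner.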